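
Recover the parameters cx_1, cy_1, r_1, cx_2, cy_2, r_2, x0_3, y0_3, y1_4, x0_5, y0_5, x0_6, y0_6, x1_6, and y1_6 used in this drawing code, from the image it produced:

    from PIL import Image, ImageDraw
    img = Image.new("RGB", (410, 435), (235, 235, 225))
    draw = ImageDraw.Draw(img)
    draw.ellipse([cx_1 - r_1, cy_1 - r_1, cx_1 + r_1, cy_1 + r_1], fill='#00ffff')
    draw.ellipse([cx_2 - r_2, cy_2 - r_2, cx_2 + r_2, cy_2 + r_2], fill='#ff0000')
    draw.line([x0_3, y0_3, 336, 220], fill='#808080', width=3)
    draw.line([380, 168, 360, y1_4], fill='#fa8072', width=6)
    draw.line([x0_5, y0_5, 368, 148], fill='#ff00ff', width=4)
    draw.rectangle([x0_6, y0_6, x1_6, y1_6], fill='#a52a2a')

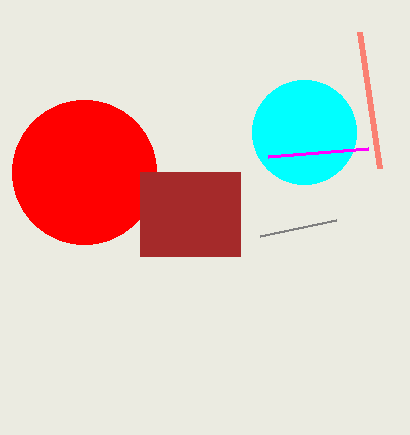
cx_1 = 304
cy_1 = 132
r_1 = 52
cx_2 = 84
cy_2 = 172
r_2 = 72
x0_3 = 260
y0_3 = 236
y1_4 = 32
x0_5 = 268
y0_5 = 156
x0_6 = 140
y0_6 = 172
x1_6 = 240
y1_6 = 256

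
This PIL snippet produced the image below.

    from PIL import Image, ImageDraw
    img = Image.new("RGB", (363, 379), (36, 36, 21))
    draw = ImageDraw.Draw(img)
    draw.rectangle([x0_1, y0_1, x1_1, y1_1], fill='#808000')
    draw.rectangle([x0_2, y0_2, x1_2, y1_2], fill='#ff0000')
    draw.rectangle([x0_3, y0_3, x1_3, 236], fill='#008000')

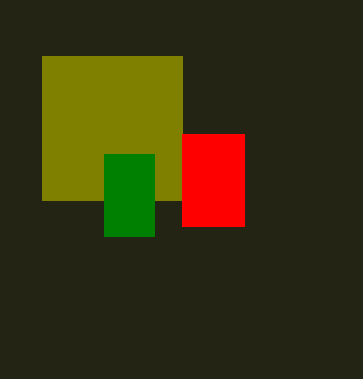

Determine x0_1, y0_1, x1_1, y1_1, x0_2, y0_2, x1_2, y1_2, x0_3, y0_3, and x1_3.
x0_1 = 42, y0_1 = 56, x1_1 = 182, y1_1 = 200, x0_2 = 182, y0_2 = 134, x1_2 = 244, y1_2 = 226, x0_3 = 104, y0_3 = 154, x1_3 = 154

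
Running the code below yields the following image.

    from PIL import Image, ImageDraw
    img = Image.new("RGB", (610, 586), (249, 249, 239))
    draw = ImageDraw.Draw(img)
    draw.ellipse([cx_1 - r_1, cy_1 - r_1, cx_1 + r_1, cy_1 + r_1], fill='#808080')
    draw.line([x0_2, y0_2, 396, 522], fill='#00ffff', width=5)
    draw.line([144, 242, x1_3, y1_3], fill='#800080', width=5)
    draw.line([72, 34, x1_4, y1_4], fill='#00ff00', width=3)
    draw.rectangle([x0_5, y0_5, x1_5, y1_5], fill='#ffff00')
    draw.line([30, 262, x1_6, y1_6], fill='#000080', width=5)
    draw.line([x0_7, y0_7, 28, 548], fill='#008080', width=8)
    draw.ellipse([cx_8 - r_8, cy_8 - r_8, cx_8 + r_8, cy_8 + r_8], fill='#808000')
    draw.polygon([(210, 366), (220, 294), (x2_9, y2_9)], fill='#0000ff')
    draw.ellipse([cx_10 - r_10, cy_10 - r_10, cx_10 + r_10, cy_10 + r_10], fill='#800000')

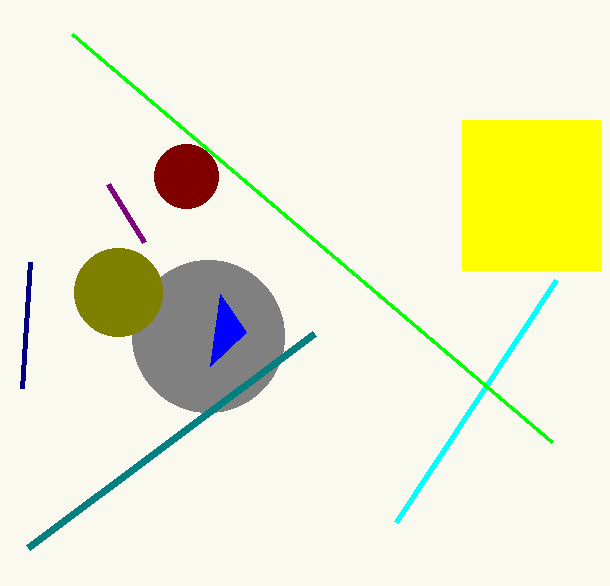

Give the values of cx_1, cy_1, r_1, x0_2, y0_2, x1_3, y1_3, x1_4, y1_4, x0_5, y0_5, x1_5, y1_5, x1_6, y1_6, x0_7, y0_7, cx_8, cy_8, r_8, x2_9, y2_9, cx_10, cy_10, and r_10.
cx_1 = 208, cy_1 = 336, r_1 = 76, x0_2 = 556, y0_2 = 280, x1_3 = 108, y1_3 = 184, x1_4 = 552, y1_4 = 442, x0_5 = 462, y0_5 = 120, x1_5 = 600, y1_5 = 270, x1_6 = 22, y1_6 = 388, x0_7 = 314, y0_7 = 334, cx_8 = 118, cy_8 = 292, r_8 = 44, x2_9 = 246, y2_9 = 332, cx_10 = 186, cy_10 = 176, r_10 = 32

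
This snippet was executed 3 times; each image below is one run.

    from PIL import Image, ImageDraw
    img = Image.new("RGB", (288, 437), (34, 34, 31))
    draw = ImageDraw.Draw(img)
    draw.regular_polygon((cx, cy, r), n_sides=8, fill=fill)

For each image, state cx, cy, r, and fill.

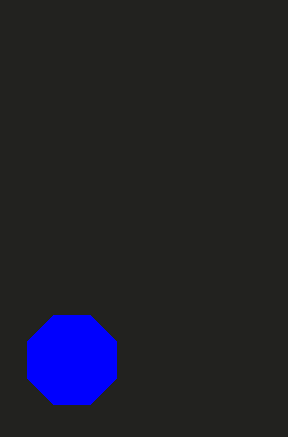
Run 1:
cx = 72, cy = 360, r = 48, fill = 'blue'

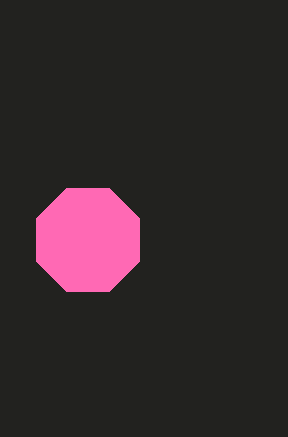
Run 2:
cx = 88; cy = 240; r = 56; fill = 'hotpink'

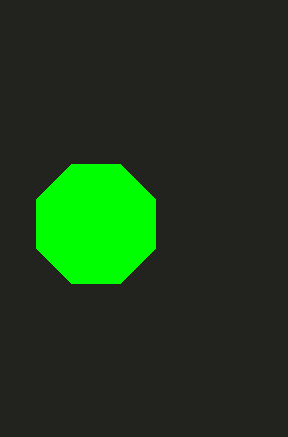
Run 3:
cx = 96; cy = 224; r = 64; fill = 'lime'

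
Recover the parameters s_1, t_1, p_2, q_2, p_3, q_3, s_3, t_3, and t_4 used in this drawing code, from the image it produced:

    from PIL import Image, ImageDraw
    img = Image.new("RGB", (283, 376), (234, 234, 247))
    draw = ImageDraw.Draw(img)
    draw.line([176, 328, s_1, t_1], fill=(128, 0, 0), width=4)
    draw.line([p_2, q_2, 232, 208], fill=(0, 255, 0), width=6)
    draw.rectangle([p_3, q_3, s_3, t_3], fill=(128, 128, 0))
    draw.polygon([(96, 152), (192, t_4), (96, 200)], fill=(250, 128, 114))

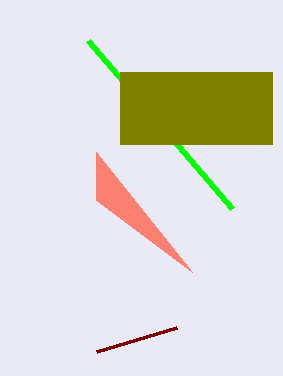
s_1 = 96; t_1 = 352; p_2 = 88; q_2 = 40; p_3 = 120; q_3 = 72; s_3 = 272; t_3 = 144; t_4 = 272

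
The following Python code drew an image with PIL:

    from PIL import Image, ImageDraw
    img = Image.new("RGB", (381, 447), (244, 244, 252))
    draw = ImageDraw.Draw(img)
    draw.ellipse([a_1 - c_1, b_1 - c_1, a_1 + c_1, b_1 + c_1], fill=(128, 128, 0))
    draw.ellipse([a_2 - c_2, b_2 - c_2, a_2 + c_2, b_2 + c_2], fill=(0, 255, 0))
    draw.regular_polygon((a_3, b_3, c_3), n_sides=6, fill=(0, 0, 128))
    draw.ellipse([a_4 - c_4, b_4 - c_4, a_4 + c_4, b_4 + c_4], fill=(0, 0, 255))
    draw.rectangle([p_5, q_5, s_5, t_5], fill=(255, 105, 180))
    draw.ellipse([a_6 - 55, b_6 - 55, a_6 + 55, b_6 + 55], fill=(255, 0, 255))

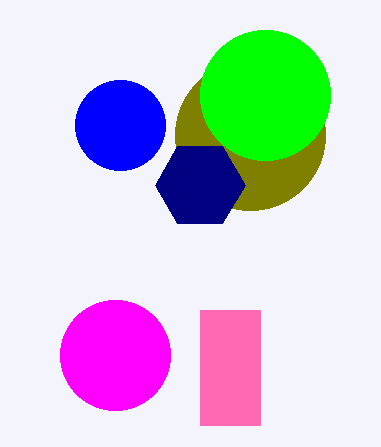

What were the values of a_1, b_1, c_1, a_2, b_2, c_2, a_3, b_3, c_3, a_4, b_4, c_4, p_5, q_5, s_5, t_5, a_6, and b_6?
a_1 = 250; b_1 = 135; c_1 = 75; a_2 = 265; b_2 = 95; c_2 = 65; a_3 = 200; b_3 = 185; c_3 = 45; a_4 = 120; b_4 = 125; c_4 = 45; p_5 = 200; q_5 = 310; s_5 = 260; t_5 = 425; a_6 = 115; b_6 = 355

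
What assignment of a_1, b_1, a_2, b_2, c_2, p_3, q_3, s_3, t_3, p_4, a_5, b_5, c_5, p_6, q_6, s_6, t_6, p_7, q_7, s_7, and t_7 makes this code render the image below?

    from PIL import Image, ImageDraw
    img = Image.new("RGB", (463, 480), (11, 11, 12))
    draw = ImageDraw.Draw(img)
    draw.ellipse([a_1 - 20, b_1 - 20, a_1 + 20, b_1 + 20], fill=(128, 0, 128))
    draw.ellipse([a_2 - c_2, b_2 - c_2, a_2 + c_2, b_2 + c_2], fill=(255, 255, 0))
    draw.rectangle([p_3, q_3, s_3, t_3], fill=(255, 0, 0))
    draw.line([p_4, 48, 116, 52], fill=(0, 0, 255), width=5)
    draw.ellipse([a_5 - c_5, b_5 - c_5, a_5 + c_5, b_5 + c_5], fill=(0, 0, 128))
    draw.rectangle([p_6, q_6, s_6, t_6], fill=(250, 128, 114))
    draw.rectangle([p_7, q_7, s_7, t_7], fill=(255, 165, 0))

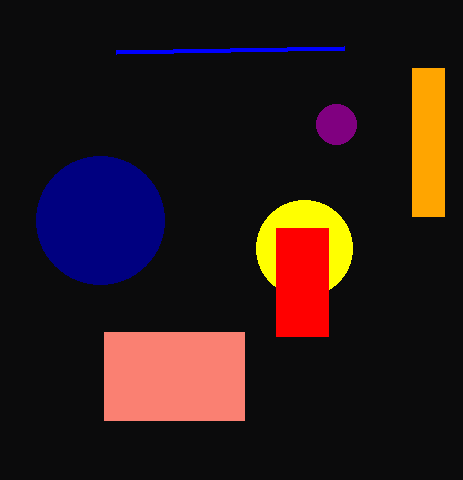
a_1 = 336, b_1 = 124, a_2 = 304, b_2 = 248, c_2 = 48, p_3 = 276, q_3 = 228, s_3 = 328, t_3 = 336, p_4 = 344, a_5 = 100, b_5 = 220, c_5 = 64, p_6 = 104, q_6 = 332, s_6 = 244, t_6 = 420, p_7 = 412, q_7 = 68, s_7 = 444, t_7 = 216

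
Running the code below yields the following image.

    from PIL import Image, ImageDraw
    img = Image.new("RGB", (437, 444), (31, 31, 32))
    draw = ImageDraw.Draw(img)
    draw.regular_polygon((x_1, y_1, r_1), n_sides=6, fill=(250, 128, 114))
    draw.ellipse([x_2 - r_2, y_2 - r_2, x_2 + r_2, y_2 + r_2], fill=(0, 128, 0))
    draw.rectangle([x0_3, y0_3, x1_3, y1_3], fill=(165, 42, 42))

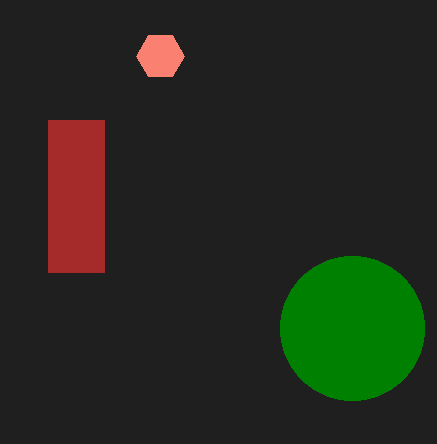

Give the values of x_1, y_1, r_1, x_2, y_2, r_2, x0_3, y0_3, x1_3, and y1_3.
x_1 = 160
y_1 = 56
r_1 = 24
x_2 = 352
y_2 = 328
r_2 = 72
x0_3 = 48
y0_3 = 120
x1_3 = 104
y1_3 = 272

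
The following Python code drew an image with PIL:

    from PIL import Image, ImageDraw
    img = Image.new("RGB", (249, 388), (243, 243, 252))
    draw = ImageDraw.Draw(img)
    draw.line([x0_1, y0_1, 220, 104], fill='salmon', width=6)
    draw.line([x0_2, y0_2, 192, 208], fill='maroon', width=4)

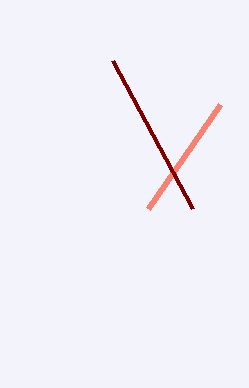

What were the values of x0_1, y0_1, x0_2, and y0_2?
x0_1 = 148
y0_1 = 208
x0_2 = 112
y0_2 = 60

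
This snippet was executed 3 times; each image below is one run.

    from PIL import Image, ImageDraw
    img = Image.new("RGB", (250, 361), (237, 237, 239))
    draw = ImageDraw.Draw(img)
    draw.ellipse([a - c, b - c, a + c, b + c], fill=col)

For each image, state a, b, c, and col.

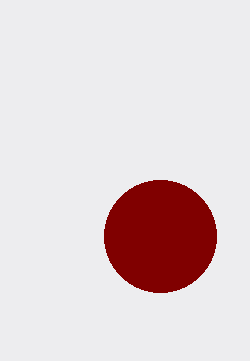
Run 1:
a = 160, b = 236, c = 56, col = 'maroon'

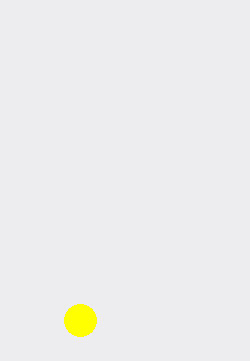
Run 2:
a = 80; b = 320; c = 16; col = 'yellow'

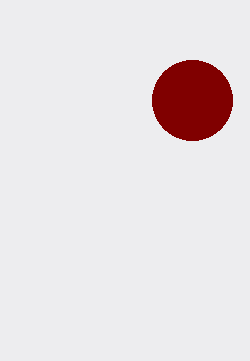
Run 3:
a = 192; b = 100; c = 40; col = 'maroon'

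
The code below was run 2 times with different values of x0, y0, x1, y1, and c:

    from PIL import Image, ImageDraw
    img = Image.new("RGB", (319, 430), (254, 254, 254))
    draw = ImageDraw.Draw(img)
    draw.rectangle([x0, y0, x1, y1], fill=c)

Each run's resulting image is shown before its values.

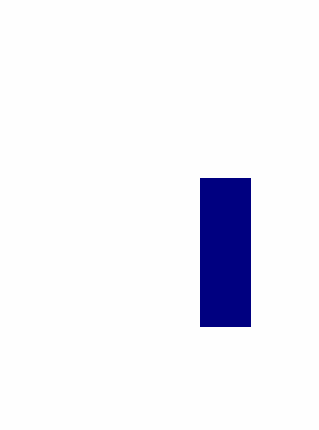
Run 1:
x0 = 200, y0 = 178, x1 = 250, y1 = 326, c = 'navy'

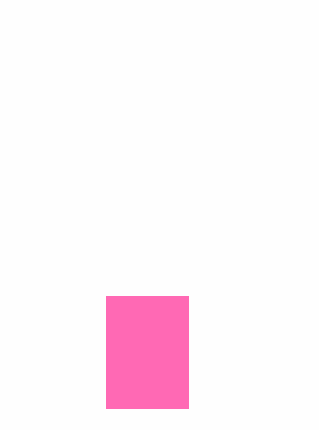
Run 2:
x0 = 106; y0 = 296; x1 = 188; y1 = 408; c = 'hotpink'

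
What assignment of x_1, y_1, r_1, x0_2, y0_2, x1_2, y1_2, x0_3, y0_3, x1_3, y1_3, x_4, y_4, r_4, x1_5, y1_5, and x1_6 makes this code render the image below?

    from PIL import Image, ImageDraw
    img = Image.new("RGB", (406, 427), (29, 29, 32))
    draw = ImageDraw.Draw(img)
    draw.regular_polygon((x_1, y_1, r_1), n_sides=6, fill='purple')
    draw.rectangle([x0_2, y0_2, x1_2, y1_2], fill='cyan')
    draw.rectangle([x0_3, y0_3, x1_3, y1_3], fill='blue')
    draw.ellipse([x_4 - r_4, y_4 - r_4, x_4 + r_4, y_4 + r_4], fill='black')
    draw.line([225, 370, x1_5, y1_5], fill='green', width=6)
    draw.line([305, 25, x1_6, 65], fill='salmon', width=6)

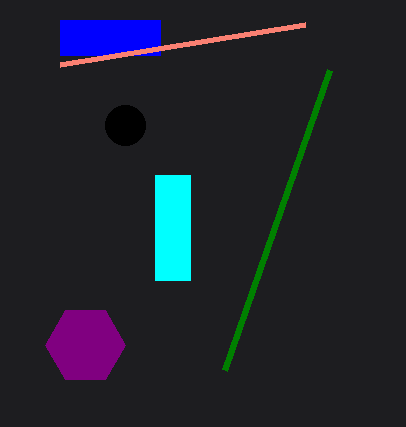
x_1 = 85; y_1 = 345; r_1 = 40; x0_2 = 155; y0_2 = 175; x1_2 = 190; y1_2 = 280; x0_3 = 60; y0_3 = 20; x1_3 = 160; y1_3 = 55; x_4 = 125; y_4 = 125; r_4 = 20; x1_5 = 330; y1_5 = 70; x1_6 = 60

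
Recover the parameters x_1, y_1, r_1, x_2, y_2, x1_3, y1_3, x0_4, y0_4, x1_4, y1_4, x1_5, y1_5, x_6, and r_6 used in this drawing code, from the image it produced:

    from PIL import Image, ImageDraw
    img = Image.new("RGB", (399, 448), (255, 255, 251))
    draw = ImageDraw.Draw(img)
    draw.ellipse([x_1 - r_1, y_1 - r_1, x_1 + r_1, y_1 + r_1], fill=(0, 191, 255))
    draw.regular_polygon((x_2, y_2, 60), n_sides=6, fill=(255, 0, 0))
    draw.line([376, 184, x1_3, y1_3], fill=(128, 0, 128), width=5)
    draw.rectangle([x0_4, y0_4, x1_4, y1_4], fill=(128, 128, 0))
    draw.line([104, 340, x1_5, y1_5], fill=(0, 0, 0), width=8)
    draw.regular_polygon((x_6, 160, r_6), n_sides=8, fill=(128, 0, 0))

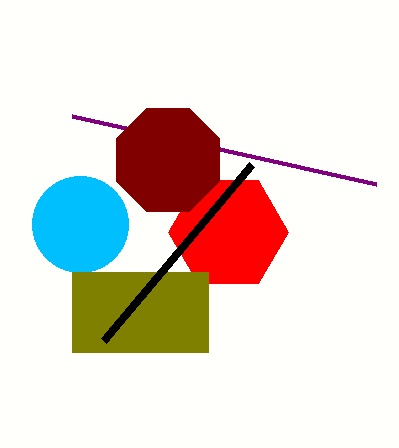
x_1 = 80
y_1 = 224
r_1 = 48
x_2 = 228
y_2 = 232
x1_3 = 72
y1_3 = 116
x0_4 = 72
y0_4 = 272
x1_4 = 208
y1_4 = 352
x1_5 = 252
y1_5 = 164
x_6 = 168
r_6 = 56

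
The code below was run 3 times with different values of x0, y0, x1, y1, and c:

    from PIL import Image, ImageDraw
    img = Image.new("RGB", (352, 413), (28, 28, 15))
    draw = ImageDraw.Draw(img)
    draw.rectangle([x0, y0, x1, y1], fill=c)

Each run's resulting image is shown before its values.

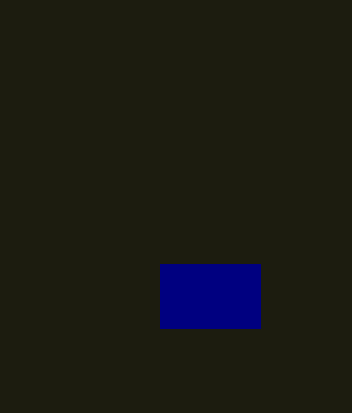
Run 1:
x0 = 160, y0 = 264, x1 = 260, y1 = 328, c = 'navy'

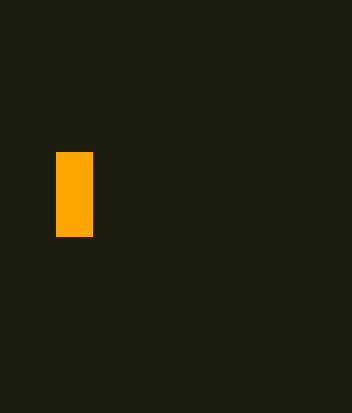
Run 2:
x0 = 56, y0 = 152, x1 = 92, y1 = 236, c = 'orange'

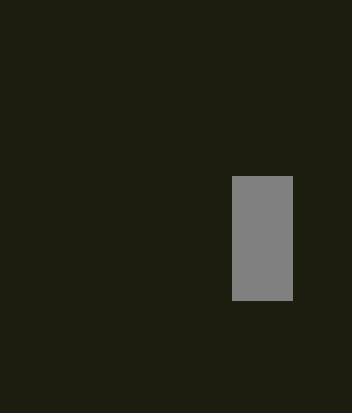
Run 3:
x0 = 232; y0 = 176; x1 = 292; y1 = 300; c = 'gray'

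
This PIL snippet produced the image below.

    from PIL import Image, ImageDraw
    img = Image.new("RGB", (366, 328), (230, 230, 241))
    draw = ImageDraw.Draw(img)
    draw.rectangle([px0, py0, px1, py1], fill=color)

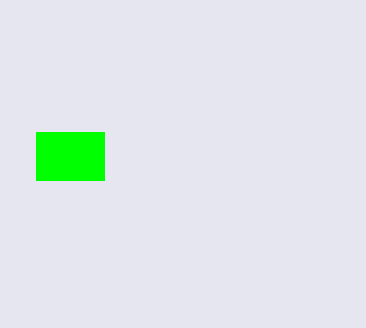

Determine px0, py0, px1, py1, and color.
px0 = 36
py0 = 132
px1 = 104
py1 = 180
color = 'lime'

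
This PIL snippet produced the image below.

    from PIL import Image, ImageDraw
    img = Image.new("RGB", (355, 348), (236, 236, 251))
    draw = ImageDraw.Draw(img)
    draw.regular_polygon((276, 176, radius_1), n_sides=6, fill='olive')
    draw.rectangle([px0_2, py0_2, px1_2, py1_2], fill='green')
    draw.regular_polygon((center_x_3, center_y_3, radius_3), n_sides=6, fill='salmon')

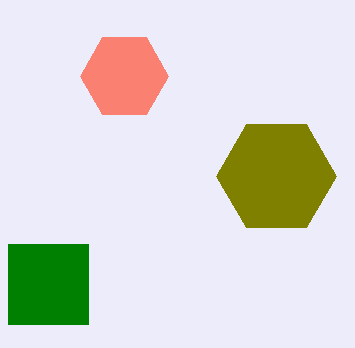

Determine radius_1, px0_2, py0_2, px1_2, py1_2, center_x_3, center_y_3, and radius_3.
radius_1 = 60; px0_2 = 8; py0_2 = 244; px1_2 = 88; py1_2 = 324; center_x_3 = 124; center_y_3 = 76; radius_3 = 44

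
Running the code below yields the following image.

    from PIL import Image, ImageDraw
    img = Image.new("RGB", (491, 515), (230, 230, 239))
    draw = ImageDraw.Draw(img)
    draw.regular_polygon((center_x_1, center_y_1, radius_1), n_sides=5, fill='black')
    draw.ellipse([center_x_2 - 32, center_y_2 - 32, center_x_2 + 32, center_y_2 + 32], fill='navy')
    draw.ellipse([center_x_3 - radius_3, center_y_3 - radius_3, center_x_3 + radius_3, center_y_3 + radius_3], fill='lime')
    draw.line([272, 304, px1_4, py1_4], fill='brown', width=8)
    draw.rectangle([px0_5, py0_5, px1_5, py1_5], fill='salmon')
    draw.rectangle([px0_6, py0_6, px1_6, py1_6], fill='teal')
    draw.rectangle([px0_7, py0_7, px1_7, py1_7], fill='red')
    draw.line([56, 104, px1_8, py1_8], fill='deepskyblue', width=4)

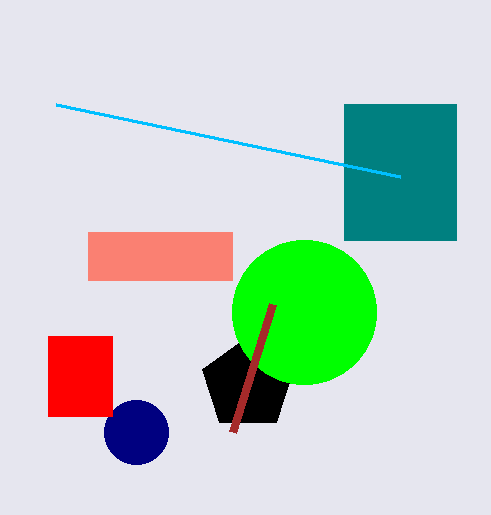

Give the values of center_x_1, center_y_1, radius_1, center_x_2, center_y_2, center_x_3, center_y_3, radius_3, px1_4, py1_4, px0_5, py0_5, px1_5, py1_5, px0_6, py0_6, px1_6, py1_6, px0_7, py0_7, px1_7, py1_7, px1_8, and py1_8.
center_x_1 = 248; center_y_1 = 384; radius_1 = 48; center_x_2 = 136; center_y_2 = 432; center_x_3 = 304; center_y_3 = 312; radius_3 = 72; px1_4 = 232; py1_4 = 432; px0_5 = 88; py0_5 = 232; px1_5 = 232; py1_5 = 280; px0_6 = 344; py0_6 = 104; px1_6 = 456; py1_6 = 240; px0_7 = 48; py0_7 = 336; px1_7 = 112; py1_7 = 416; px1_8 = 400; py1_8 = 176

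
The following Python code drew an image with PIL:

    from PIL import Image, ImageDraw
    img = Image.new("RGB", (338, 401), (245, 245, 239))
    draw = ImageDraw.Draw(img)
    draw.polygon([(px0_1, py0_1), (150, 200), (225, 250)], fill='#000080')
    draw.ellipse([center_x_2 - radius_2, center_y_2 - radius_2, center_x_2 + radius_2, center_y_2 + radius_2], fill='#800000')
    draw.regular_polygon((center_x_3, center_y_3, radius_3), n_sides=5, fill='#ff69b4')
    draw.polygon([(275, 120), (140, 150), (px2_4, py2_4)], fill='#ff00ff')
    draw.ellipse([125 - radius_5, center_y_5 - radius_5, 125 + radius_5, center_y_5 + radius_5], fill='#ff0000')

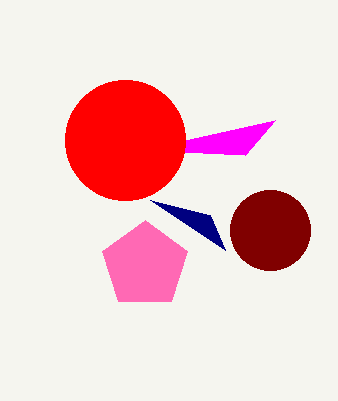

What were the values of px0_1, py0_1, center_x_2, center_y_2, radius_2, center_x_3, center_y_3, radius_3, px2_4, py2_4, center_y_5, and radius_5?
px0_1 = 210
py0_1 = 215
center_x_2 = 270
center_y_2 = 230
radius_2 = 40
center_x_3 = 145
center_y_3 = 265
radius_3 = 45
px2_4 = 245
py2_4 = 155
center_y_5 = 140
radius_5 = 60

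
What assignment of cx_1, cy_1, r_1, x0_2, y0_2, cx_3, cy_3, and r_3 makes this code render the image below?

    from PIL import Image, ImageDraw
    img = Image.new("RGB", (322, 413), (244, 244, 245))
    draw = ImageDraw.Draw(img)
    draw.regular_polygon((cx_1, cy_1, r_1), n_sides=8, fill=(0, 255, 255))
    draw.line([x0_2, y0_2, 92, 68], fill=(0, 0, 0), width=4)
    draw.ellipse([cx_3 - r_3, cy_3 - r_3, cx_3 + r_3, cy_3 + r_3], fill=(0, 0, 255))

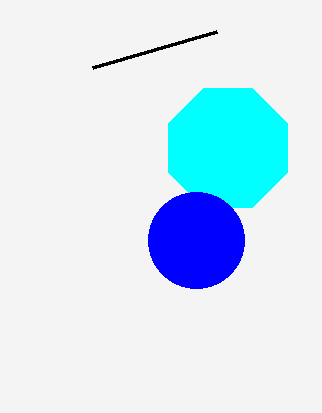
cx_1 = 228, cy_1 = 148, r_1 = 64, x0_2 = 216, y0_2 = 32, cx_3 = 196, cy_3 = 240, r_3 = 48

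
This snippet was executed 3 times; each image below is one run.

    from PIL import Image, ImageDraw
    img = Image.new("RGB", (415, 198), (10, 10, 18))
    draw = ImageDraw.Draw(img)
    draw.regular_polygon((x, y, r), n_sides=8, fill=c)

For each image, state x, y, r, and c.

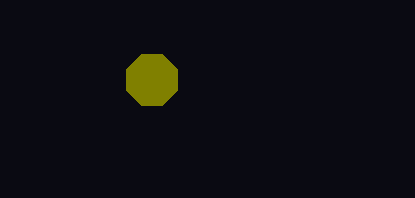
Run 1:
x = 152; y = 80; r = 28; c = 'olive'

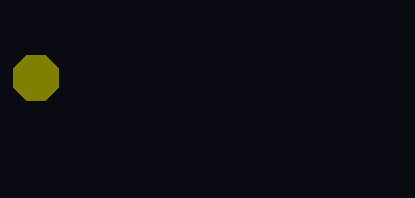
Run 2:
x = 36, y = 78, r = 24, c = 'olive'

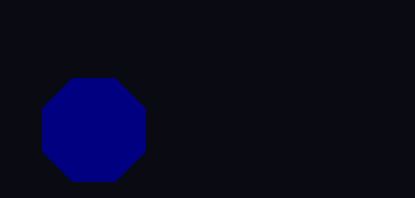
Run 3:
x = 94, y = 130, r = 56, c = 'navy'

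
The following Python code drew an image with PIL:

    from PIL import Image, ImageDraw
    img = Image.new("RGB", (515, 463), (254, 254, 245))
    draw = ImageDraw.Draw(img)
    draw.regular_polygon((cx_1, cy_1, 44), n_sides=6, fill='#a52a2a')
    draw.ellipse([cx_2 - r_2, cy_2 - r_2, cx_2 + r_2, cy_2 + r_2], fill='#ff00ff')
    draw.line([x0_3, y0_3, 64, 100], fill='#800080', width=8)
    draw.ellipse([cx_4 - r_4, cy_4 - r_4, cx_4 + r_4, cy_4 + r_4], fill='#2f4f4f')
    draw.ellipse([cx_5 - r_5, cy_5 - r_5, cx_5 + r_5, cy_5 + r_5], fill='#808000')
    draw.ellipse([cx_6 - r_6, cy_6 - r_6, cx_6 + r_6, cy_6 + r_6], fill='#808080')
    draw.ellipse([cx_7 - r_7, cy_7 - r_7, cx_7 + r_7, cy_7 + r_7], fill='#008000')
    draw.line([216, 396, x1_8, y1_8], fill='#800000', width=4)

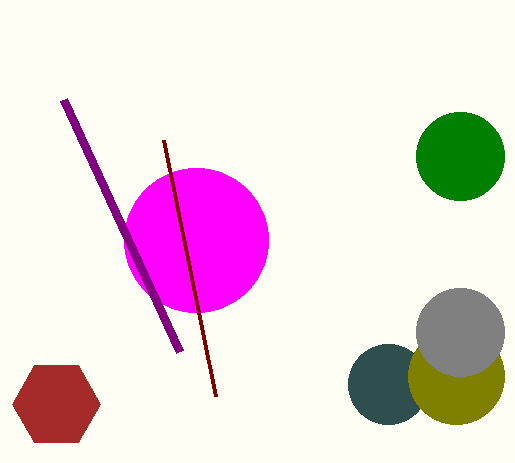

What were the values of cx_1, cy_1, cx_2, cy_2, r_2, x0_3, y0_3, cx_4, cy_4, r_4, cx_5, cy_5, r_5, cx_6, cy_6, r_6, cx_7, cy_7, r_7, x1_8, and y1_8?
cx_1 = 56
cy_1 = 404
cx_2 = 196
cy_2 = 240
r_2 = 72
x0_3 = 180
y0_3 = 352
cx_4 = 388
cy_4 = 384
r_4 = 40
cx_5 = 456
cy_5 = 376
r_5 = 48
cx_6 = 460
cy_6 = 332
r_6 = 44
cx_7 = 460
cy_7 = 156
r_7 = 44
x1_8 = 164
y1_8 = 140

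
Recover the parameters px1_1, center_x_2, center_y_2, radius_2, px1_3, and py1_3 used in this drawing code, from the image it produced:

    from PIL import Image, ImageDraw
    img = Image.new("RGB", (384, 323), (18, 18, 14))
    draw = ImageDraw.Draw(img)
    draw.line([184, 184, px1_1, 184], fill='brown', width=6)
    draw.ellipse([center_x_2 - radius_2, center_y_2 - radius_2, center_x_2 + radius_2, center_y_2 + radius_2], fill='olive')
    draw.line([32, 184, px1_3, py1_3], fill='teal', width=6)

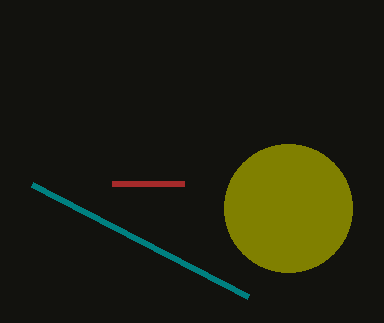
px1_1 = 112, center_x_2 = 288, center_y_2 = 208, radius_2 = 64, px1_3 = 248, py1_3 = 296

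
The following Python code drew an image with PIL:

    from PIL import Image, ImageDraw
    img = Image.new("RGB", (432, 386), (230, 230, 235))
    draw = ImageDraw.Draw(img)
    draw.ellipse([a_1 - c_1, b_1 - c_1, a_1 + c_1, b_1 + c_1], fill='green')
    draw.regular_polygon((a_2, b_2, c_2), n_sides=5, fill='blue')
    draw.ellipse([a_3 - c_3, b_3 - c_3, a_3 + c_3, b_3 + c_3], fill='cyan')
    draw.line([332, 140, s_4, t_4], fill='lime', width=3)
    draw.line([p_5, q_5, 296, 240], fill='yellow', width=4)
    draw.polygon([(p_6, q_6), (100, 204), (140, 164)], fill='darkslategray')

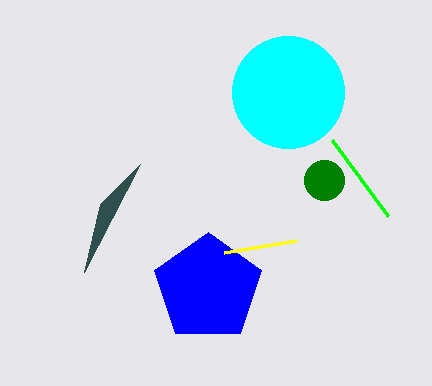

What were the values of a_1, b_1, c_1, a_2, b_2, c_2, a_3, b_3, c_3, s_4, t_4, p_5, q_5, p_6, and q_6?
a_1 = 324
b_1 = 180
c_1 = 20
a_2 = 208
b_2 = 288
c_2 = 56
a_3 = 288
b_3 = 92
c_3 = 56
s_4 = 388
t_4 = 216
p_5 = 224
q_5 = 252
p_6 = 84
q_6 = 272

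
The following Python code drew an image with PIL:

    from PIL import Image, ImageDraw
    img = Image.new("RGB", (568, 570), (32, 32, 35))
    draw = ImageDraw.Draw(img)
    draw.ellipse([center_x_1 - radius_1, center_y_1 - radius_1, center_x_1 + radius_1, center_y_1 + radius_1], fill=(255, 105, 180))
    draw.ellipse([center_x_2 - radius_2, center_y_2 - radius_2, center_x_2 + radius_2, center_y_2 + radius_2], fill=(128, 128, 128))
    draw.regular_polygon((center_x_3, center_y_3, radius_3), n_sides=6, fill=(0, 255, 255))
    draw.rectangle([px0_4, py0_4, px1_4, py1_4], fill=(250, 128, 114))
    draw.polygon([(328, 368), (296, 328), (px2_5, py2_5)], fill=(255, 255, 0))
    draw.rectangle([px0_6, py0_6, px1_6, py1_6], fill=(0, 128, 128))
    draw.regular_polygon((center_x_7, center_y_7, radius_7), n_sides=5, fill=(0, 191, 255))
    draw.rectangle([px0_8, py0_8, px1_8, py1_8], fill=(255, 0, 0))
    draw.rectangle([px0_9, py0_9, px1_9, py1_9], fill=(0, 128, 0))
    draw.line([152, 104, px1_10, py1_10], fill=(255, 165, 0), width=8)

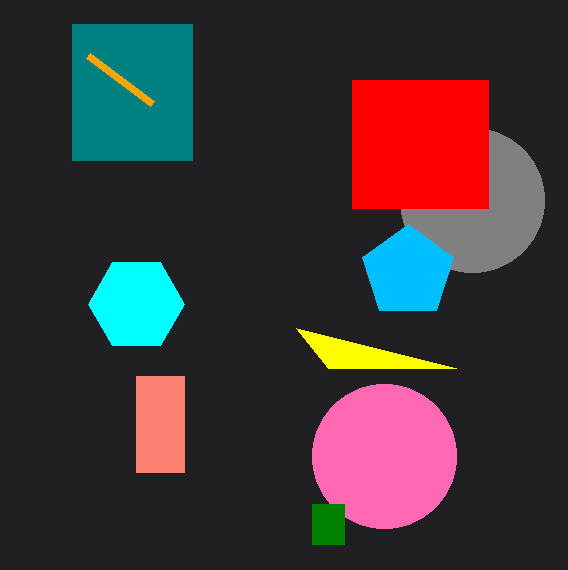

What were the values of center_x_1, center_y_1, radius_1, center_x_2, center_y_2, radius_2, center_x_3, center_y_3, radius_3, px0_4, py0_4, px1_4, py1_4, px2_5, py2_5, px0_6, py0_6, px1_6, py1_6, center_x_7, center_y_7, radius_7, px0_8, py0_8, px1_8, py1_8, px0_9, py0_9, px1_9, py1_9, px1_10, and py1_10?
center_x_1 = 384, center_y_1 = 456, radius_1 = 72, center_x_2 = 472, center_y_2 = 200, radius_2 = 72, center_x_3 = 136, center_y_3 = 304, radius_3 = 48, px0_4 = 136, py0_4 = 376, px1_4 = 184, py1_4 = 472, px2_5 = 456, py2_5 = 368, px0_6 = 72, py0_6 = 24, px1_6 = 192, py1_6 = 160, center_x_7 = 408, center_y_7 = 272, radius_7 = 48, px0_8 = 352, py0_8 = 80, px1_8 = 488, py1_8 = 208, px0_9 = 312, py0_9 = 504, px1_9 = 344, py1_9 = 544, px1_10 = 88, py1_10 = 56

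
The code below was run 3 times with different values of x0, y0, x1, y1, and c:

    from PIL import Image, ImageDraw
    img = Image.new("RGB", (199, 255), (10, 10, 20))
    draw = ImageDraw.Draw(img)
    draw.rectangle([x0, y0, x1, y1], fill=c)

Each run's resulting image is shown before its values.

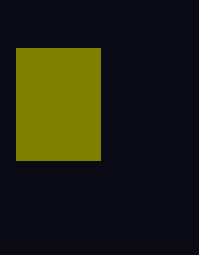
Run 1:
x0 = 16; y0 = 48; x1 = 100; y1 = 160; c = 'olive'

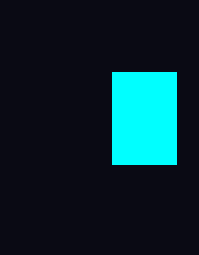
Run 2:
x0 = 112
y0 = 72
x1 = 176
y1 = 164
c = 'cyan'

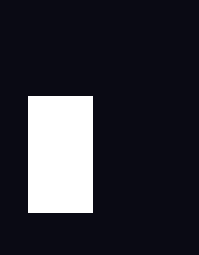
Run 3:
x0 = 28
y0 = 96
x1 = 92
y1 = 212
c = 'white'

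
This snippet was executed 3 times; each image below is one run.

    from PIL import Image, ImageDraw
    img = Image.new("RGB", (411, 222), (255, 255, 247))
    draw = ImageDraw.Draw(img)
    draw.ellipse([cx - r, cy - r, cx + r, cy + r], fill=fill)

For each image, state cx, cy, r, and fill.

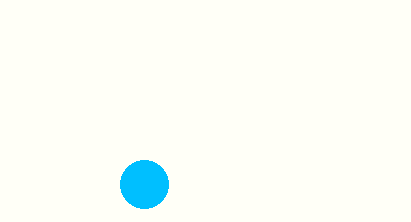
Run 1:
cx = 144
cy = 184
r = 24
fill = 'deepskyblue'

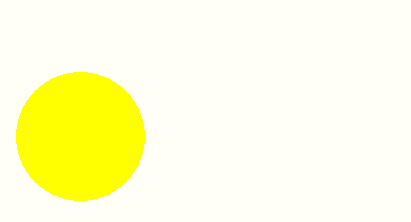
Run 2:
cx = 80
cy = 136
r = 64
fill = 'yellow'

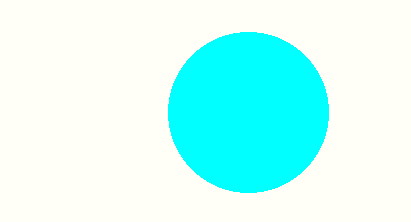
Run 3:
cx = 248, cy = 112, r = 80, fill = 'cyan'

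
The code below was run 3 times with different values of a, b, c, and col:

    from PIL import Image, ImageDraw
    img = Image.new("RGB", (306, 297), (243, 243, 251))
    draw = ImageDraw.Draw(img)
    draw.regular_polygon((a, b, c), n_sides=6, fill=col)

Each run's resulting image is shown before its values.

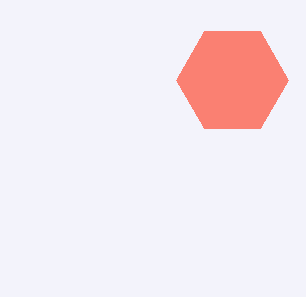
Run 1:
a = 232; b = 80; c = 56; col = 'salmon'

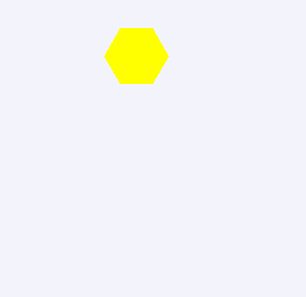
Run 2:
a = 136; b = 56; c = 32; col = 'yellow'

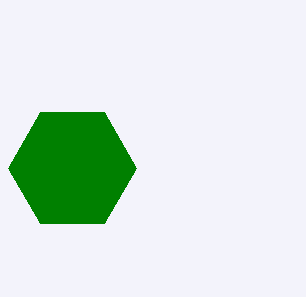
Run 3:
a = 72
b = 168
c = 64
col = 'green'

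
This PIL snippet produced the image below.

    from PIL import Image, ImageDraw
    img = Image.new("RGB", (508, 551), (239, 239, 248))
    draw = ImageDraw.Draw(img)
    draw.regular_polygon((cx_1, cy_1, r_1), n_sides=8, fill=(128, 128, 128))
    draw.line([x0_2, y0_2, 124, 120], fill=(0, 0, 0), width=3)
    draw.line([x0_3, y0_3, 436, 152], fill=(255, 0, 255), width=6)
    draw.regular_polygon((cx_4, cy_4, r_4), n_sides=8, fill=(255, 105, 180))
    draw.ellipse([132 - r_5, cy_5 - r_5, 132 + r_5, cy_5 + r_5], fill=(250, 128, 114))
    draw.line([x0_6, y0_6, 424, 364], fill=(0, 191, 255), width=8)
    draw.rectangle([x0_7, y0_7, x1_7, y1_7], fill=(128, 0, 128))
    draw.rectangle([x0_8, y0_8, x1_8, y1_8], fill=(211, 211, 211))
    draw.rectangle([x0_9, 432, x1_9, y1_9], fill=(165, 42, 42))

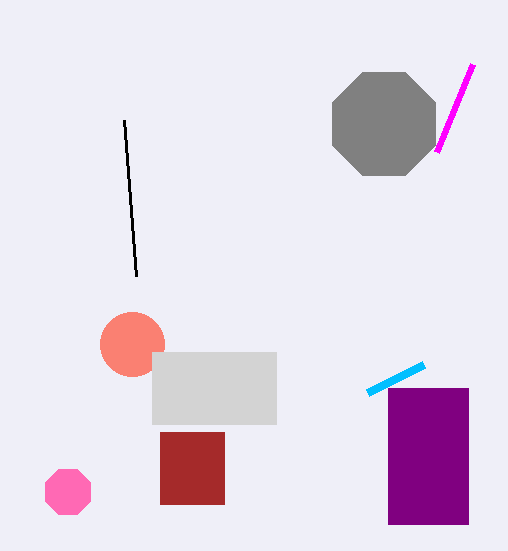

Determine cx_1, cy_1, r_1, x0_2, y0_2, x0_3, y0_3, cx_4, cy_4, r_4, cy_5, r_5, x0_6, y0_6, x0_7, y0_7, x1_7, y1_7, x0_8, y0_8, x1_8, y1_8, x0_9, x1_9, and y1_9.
cx_1 = 384; cy_1 = 124; r_1 = 56; x0_2 = 136; y0_2 = 276; x0_3 = 472; y0_3 = 64; cx_4 = 68; cy_4 = 492; r_4 = 24; cy_5 = 344; r_5 = 32; x0_6 = 368; y0_6 = 392; x0_7 = 388; y0_7 = 388; x1_7 = 468; y1_7 = 524; x0_8 = 152; y0_8 = 352; x1_8 = 276; y1_8 = 424; x0_9 = 160; x1_9 = 224; y1_9 = 504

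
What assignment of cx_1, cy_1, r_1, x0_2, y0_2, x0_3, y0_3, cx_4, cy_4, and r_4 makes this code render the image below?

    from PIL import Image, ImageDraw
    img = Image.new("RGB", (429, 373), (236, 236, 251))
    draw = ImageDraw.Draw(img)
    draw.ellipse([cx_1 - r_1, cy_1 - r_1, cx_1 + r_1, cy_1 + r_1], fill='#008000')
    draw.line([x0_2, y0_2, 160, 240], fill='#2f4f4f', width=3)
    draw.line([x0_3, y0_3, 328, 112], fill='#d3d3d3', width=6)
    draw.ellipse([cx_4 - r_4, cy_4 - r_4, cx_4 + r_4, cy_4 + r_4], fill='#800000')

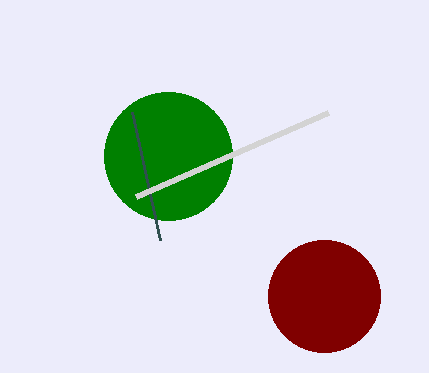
cx_1 = 168
cy_1 = 156
r_1 = 64
x0_2 = 132
y0_2 = 112
x0_3 = 136
y0_3 = 196
cx_4 = 324
cy_4 = 296
r_4 = 56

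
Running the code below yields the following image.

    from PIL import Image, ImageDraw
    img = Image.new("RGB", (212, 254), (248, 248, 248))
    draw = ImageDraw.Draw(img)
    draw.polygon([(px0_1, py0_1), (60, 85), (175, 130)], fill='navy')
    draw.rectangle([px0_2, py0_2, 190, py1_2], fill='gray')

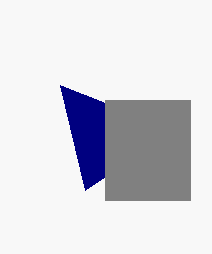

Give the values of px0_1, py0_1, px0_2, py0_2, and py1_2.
px0_1 = 85; py0_1 = 190; px0_2 = 105; py0_2 = 100; py1_2 = 200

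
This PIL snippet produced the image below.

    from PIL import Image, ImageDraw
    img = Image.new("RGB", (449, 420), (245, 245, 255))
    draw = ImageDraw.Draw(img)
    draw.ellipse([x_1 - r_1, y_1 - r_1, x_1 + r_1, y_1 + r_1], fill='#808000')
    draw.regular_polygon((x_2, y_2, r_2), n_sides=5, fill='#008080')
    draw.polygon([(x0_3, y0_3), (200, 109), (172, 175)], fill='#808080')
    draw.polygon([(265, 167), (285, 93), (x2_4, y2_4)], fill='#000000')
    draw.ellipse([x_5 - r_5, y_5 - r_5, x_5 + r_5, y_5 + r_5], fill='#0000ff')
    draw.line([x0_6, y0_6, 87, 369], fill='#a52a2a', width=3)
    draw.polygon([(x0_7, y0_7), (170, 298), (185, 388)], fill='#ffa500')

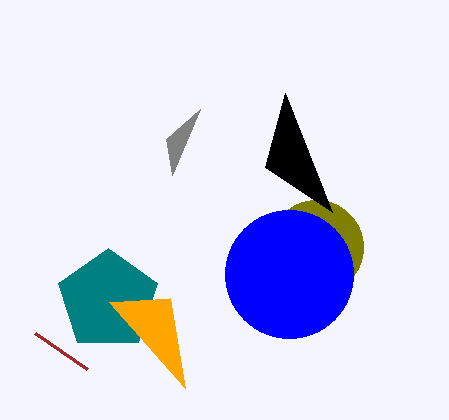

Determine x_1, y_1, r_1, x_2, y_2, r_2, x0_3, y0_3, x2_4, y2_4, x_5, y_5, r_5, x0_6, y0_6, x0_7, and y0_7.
x_1 = 316, y_1 = 247, r_1 = 47, x_2 = 108, y_2 = 300, r_2 = 52, x0_3 = 166, y0_3 = 139, x2_4 = 332, y2_4 = 212, x_5 = 289, y_5 = 274, r_5 = 64, x0_6 = 35, y0_6 = 333, x0_7 = 109, y0_7 = 302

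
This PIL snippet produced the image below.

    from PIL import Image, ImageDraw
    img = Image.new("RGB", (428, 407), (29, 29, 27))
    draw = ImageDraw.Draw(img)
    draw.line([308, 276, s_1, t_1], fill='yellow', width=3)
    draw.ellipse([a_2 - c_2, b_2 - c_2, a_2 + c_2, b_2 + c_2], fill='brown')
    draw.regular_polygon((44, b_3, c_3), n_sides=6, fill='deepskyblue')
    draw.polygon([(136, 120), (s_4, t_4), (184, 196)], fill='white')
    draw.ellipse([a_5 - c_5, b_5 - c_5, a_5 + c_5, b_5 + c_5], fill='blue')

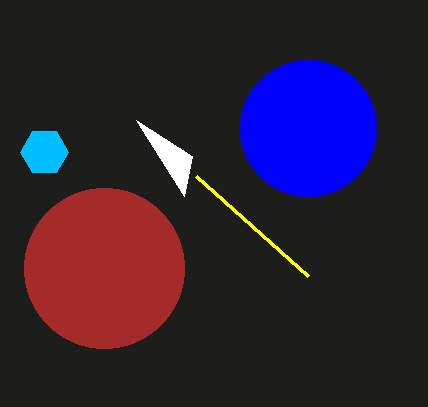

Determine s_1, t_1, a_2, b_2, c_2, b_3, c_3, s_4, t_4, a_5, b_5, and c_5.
s_1 = 196, t_1 = 176, a_2 = 104, b_2 = 268, c_2 = 80, b_3 = 152, c_3 = 24, s_4 = 192, t_4 = 156, a_5 = 308, b_5 = 128, c_5 = 68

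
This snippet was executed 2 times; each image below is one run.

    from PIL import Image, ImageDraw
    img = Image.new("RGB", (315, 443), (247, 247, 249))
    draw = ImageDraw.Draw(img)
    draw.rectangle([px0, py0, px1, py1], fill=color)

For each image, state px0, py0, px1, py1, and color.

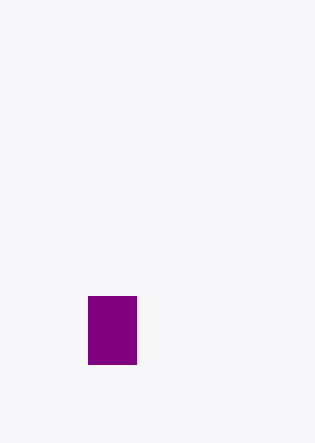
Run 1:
px0 = 88, py0 = 296, px1 = 136, py1 = 364, color = 'purple'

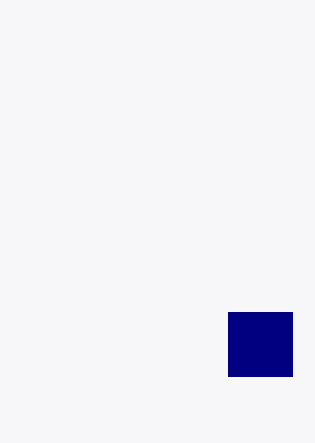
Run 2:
px0 = 228, py0 = 312, px1 = 292, py1 = 376, color = 'navy'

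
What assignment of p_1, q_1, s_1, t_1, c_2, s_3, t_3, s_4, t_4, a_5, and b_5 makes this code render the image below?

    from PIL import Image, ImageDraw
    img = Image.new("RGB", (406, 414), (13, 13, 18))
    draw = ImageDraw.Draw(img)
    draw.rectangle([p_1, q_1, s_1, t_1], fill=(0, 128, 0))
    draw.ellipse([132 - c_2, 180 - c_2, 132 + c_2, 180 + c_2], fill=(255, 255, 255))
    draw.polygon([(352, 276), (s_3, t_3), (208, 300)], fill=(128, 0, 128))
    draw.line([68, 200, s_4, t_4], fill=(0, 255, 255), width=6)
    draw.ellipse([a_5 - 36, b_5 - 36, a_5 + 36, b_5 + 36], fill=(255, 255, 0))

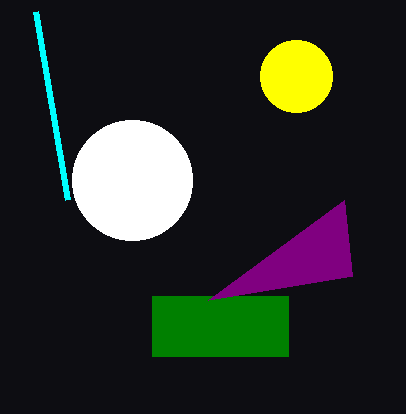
p_1 = 152
q_1 = 296
s_1 = 288
t_1 = 356
c_2 = 60
s_3 = 344
t_3 = 200
s_4 = 36
t_4 = 12
a_5 = 296
b_5 = 76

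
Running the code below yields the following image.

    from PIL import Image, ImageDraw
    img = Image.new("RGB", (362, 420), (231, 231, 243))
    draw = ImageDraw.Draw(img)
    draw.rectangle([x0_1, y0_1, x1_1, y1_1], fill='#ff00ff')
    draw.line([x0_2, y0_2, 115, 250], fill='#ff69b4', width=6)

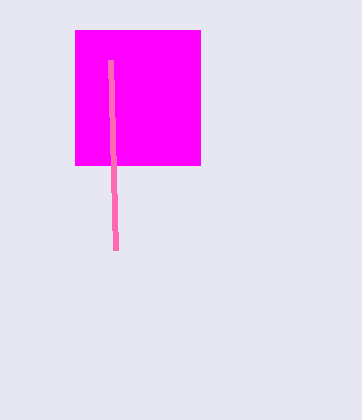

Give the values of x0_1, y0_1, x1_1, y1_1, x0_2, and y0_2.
x0_1 = 75; y0_1 = 30; x1_1 = 200; y1_1 = 165; x0_2 = 110; y0_2 = 60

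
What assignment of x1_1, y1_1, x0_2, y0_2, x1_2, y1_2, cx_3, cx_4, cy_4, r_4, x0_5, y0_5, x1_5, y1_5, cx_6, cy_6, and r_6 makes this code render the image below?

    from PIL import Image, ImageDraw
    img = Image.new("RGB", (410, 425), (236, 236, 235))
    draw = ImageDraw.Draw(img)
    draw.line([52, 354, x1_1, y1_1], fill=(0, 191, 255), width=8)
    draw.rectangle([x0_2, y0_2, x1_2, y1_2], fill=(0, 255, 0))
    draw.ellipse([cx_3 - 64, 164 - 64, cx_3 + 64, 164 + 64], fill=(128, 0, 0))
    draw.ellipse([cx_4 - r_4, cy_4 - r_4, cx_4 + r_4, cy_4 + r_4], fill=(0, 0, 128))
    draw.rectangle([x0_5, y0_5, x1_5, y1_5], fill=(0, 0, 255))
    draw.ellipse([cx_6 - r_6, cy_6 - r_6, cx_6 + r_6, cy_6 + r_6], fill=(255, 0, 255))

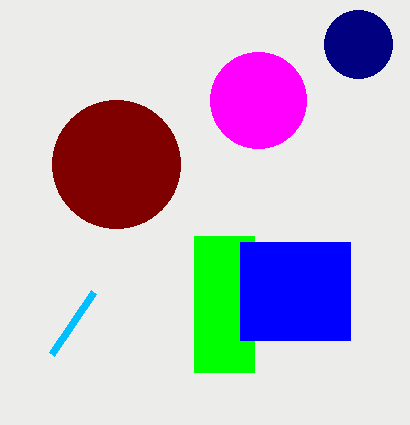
x1_1 = 94
y1_1 = 292
x0_2 = 194
y0_2 = 236
x1_2 = 254
y1_2 = 372
cx_3 = 116
cx_4 = 358
cy_4 = 44
r_4 = 34
x0_5 = 240
y0_5 = 242
x1_5 = 350
y1_5 = 340
cx_6 = 258
cy_6 = 100
r_6 = 48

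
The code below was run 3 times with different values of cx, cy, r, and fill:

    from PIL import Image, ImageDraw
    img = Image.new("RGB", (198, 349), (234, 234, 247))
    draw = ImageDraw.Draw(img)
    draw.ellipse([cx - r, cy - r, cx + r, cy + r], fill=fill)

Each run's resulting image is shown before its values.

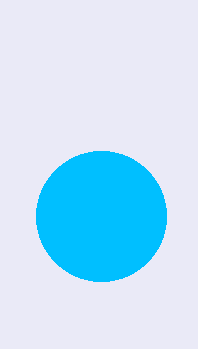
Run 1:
cx = 101; cy = 216; r = 65; fill = 'deepskyblue'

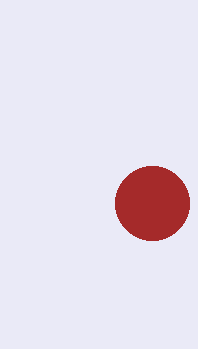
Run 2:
cx = 152, cy = 203, r = 37, fill = 'brown'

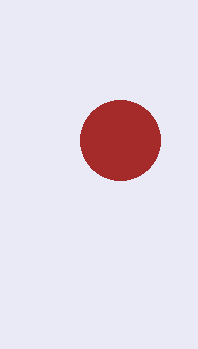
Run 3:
cx = 120, cy = 140, r = 40, fill = 'brown'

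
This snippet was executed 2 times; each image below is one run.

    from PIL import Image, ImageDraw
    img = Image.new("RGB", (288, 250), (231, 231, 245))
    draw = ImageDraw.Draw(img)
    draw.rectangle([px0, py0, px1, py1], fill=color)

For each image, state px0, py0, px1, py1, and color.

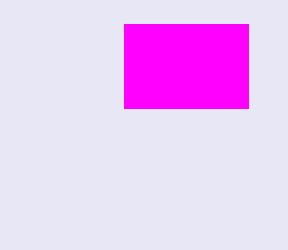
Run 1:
px0 = 124; py0 = 24; px1 = 248; py1 = 108; color = 'magenta'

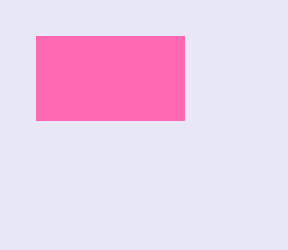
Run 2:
px0 = 36, py0 = 36, px1 = 184, py1 = 120, color = 'hotpink'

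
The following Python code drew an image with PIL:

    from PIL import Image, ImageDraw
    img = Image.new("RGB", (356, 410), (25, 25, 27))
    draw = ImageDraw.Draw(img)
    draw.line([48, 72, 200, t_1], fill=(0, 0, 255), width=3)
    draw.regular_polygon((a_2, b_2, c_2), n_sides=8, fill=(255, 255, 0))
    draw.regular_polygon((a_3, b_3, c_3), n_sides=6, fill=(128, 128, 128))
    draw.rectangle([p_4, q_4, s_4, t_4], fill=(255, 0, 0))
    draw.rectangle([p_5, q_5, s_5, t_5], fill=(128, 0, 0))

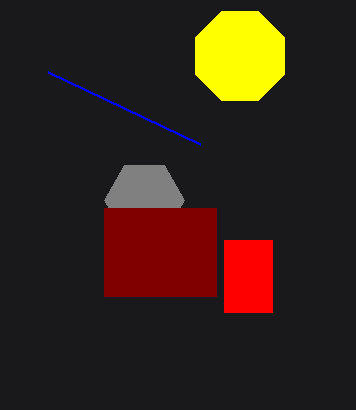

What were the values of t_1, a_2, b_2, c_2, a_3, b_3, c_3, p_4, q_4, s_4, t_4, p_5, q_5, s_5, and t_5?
t_1 = 144, a_2 = 240, b_2 = 56, c_2 = 48, a_3 = 144, b_3 = 200, c_3 = 40, p_4 = 224, q_4 = 240, s_4 = 272, t_4 = 312, p_5 = 104, q_5 = 208, s_5 = 216, t_5 = 296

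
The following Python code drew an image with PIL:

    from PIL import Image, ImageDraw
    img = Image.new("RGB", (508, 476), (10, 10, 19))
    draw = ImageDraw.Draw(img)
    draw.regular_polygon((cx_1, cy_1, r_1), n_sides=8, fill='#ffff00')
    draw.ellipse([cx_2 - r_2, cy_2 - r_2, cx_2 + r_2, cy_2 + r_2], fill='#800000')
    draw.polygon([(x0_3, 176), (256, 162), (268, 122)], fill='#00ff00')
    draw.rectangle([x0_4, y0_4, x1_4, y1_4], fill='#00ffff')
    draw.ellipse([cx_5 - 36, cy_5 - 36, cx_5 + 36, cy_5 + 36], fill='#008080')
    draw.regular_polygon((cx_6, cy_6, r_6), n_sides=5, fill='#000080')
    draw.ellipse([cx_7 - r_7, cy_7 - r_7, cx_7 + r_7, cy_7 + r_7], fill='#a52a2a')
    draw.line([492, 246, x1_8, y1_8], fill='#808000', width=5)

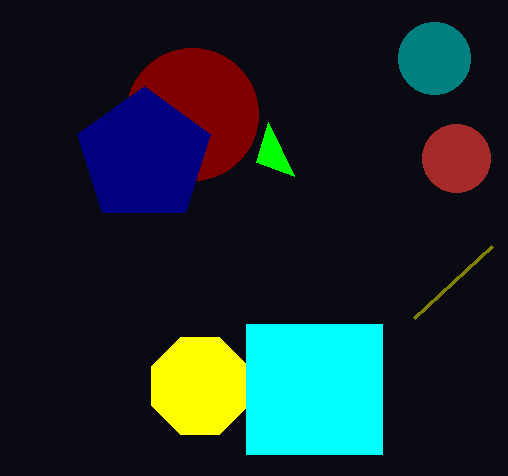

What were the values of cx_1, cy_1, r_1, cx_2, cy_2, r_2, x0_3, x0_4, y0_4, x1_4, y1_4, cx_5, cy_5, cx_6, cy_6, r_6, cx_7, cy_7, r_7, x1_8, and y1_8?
cx_1 = 200, cy_1 = 386, r_1 = 52, cx_2 = 192, cy_2 = 114, r_2 = 66, x0_3 = 294, x0_4 = 246, y0_4 = 324, x1_4 = 382, y1_4 = 454, cx_5 = 434, cy_5 = 58, cx_6 = 144, cy_6 = 156, r_6 = 70, cx_7 = 456, cy_7 = 158, r_7 = 34, x1_8 = 414, y1_8 = 318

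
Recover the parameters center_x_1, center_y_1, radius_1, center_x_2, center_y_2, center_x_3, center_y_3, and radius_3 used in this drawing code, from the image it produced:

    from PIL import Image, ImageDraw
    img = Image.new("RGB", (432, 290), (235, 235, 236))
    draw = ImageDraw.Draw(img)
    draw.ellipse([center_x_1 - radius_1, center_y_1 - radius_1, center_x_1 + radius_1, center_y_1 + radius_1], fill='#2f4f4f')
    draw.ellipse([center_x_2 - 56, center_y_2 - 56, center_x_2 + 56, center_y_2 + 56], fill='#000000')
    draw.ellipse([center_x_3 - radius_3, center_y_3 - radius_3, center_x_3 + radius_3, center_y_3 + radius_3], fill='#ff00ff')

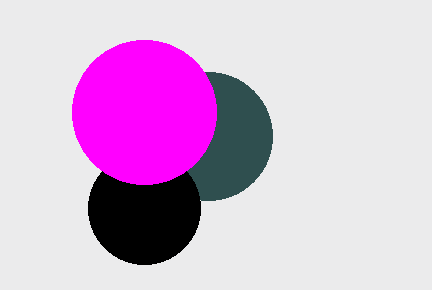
center_x_1 = 208
center_y_1 = 136
radius_1 = 64
center_x_2 = 144
center_y_2 = 208
center_x_3 = 144
center_y_3 = 112
radius_3 = 72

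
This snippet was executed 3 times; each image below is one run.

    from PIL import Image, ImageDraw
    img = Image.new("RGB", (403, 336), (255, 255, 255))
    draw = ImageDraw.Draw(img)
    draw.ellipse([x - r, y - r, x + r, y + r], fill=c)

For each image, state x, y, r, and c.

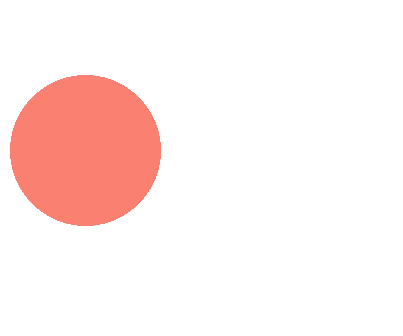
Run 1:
x = 85, y = 150, r = 75, c = 'salmon'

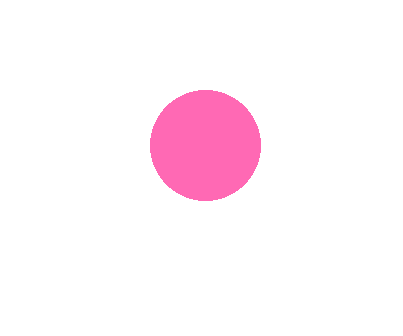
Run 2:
x = 205, y = 145, r = 55, c = 'hotpink'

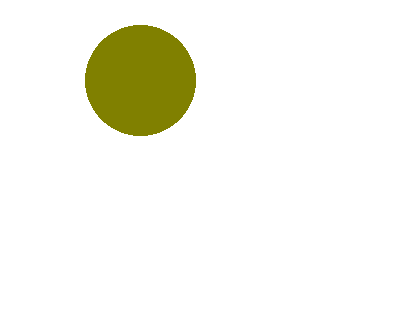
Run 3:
x = 140, y = 80, r = 55, c = 'olive'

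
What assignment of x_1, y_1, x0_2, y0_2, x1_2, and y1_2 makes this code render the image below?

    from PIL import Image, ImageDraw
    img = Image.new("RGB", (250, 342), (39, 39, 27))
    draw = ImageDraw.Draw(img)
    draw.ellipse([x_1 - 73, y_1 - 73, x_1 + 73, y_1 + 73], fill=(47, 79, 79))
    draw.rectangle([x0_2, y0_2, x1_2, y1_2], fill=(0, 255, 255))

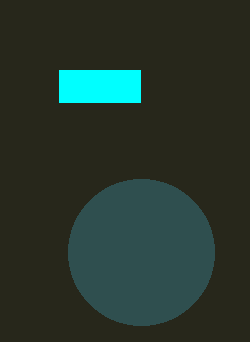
x_1 = 141
y_1 = 252
x0_2 = 59
y0_2 = 70
x1_2 = 140
y1_2 = 102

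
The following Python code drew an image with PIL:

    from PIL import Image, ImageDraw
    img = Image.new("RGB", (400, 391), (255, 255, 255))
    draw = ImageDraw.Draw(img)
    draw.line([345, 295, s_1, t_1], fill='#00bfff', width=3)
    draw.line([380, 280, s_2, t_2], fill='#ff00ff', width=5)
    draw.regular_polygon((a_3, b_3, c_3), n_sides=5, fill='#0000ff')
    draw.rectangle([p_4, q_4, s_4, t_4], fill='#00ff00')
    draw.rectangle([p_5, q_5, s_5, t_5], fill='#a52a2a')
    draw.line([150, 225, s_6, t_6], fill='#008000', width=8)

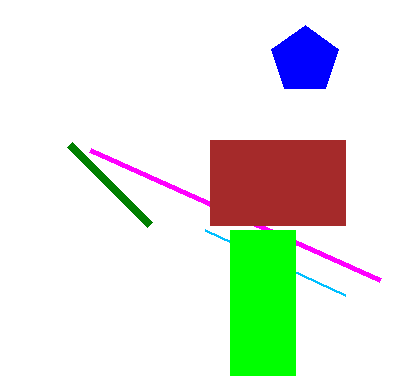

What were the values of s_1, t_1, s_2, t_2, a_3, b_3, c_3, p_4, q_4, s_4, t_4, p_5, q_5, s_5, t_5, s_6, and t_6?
s_1 = 205
t_1 = 230
s_2 = 90
t_2 = 150
a_3 = 305
b_3 = 60
c_3 = 35
p_4 = 230
q_4 = 230
s_4 = 295
t_4 = 375
p_5 = 210
q_5 = 140
s_5 = 345
t_5 = 225
s_6 = 70
t_6 = 145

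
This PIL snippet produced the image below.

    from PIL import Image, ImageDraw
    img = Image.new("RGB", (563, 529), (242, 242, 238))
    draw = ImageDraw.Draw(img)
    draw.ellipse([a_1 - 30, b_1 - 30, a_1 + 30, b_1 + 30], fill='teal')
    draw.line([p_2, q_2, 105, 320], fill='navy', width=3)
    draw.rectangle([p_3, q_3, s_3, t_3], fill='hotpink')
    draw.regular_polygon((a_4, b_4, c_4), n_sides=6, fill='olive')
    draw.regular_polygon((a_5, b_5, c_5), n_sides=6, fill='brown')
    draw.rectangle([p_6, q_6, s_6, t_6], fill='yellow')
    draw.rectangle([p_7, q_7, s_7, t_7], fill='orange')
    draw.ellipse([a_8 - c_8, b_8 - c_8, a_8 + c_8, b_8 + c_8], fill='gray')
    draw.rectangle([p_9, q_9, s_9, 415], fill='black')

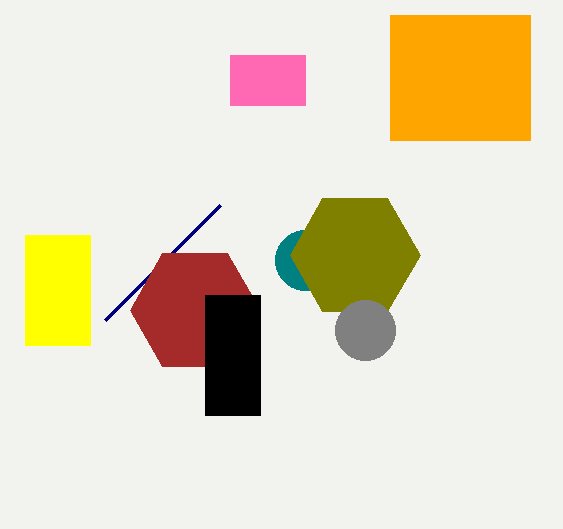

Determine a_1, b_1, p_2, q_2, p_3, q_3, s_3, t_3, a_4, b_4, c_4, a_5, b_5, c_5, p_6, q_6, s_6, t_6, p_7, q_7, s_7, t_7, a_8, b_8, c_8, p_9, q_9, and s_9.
a_1 = 305
b_1 = 260
p_2 = 220
q_2 = 205
p_3 = 230
q_3 = 55
s_3 = 305
t_3 = 105
a_4 = 355
b_4 = 255
c_4 = 65
a_5 = 195
b_5 = 310
c_5 = 65
p_6 = 25
q_6 = 235
s_6 = 90
t_6 = 345
p_7 = 390
q_7 = 15
s_7 = 530
t_7 = 140
a_8 = 365
b_8 = 330
c_8 = 30
p_9 = 205
q_9 = 295
s_9 = 260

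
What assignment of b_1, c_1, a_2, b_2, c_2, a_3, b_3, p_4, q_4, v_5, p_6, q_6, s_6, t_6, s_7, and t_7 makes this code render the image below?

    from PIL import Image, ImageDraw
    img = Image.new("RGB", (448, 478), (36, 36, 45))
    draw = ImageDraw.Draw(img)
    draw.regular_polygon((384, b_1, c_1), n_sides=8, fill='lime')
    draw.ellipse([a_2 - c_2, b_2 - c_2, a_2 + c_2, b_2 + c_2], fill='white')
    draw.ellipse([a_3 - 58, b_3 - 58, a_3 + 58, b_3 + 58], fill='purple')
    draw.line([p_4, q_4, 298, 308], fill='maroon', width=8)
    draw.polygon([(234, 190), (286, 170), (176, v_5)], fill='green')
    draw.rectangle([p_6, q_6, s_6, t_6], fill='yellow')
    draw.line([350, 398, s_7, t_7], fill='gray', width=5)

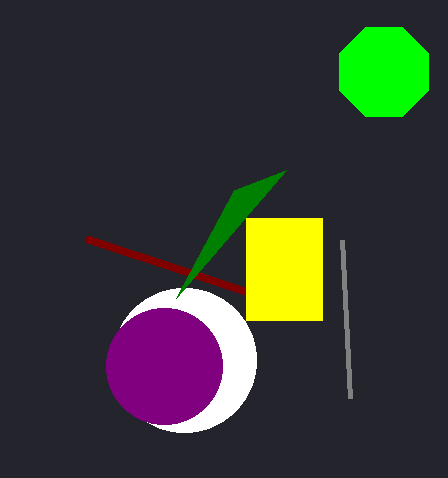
b_1 = 72, c_1 = 48, a_2 = 184, b_2 = 360, c_2 = 72, a_3 = 164, b_3 = 366, p_4 = 86, q_4 = 238, v_5 = 298, p_6 = 246, q_6 = 218, s_6 = 322, t_6 = 320, s_7 = 342, t_7 = 240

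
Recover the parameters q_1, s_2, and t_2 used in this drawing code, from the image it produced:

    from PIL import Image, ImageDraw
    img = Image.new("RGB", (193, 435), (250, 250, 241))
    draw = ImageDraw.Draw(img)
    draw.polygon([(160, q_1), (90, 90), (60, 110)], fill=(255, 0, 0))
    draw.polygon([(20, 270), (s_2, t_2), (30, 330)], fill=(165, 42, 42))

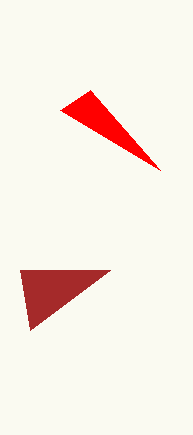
q_1 = 170
s_2 = 110
t_2 = 270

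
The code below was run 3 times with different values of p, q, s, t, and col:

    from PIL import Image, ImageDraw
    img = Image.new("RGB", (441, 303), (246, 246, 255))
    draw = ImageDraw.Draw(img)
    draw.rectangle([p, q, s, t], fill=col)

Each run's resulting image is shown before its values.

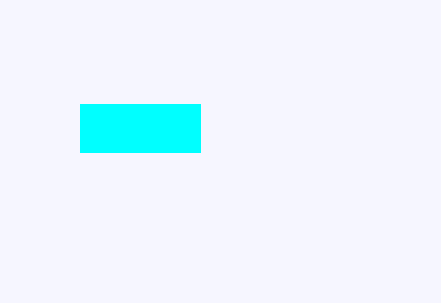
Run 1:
p = 80, q = 104, s = 200, t = 152, col = 'cyan'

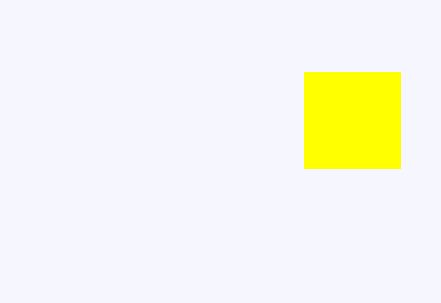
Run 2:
p = 304
q = 72
s = 400
t = 168
col = 'yellow'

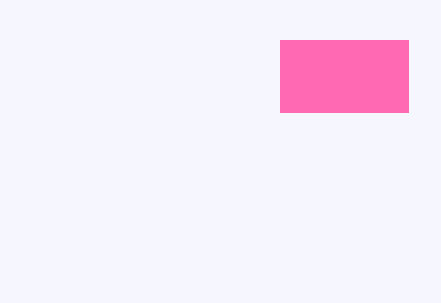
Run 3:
p = 280
q = 40
s = 408
t = 112
col = 'hotpink'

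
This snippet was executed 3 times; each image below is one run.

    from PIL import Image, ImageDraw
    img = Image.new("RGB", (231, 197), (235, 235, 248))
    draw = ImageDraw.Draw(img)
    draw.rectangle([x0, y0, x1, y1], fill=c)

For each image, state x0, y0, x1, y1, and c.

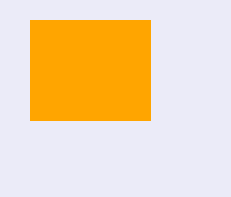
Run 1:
x0 = 30
y0 = 20
x1 = 150
y1 = 120
c = 'orange'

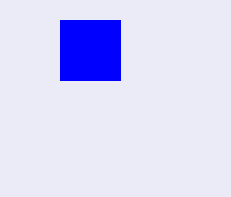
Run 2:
x0 = 60, y0 = 20, x1 = 120, y1 = 80, c = 'blue'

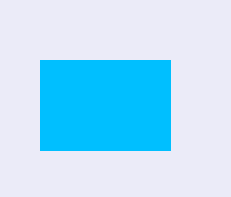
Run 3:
x0 = 40
y0 = 60
x1 = 170
y1 = 150
c = 'deepskyblue'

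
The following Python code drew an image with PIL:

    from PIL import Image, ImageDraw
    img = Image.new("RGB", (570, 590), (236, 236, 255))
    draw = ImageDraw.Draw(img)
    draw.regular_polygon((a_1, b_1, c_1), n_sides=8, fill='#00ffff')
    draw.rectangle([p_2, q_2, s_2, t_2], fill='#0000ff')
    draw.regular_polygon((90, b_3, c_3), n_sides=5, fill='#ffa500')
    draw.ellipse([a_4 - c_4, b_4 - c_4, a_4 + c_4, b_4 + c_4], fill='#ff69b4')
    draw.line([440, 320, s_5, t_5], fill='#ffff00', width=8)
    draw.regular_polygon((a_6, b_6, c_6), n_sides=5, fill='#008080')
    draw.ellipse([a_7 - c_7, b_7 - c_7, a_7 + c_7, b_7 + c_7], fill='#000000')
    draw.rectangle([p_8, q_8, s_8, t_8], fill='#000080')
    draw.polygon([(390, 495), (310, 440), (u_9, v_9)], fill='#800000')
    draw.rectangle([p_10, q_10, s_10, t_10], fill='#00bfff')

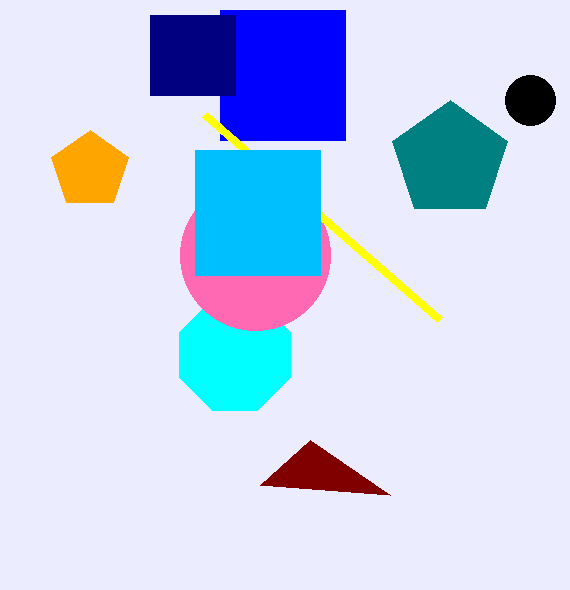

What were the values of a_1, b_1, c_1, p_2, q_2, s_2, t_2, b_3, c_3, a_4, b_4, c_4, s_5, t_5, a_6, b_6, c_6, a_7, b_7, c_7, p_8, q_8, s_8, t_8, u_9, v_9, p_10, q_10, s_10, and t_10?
a_1 = 235
b_1 = 355
c_1 = 60
p_2 = 220
q_2 = 10
s_2 = 345
t_2 = 140
b_3 = 170
c_3 = 40
a_4 = 255
b_4 = 255
c_4 = 75
s_5 = 205
t_5 = 115
a_6 = 450
b_6 = 160
c_6 = 60
a_7 = 530
b_7 = 100
c_7 = 25
p_8 = 150
q_8 = 15
s_8 = 235
t_8 = 95
u_9 = 260
v_9 = 485
p_10 = 195
q_10 = 150
s_10 = 320
t_10 = 275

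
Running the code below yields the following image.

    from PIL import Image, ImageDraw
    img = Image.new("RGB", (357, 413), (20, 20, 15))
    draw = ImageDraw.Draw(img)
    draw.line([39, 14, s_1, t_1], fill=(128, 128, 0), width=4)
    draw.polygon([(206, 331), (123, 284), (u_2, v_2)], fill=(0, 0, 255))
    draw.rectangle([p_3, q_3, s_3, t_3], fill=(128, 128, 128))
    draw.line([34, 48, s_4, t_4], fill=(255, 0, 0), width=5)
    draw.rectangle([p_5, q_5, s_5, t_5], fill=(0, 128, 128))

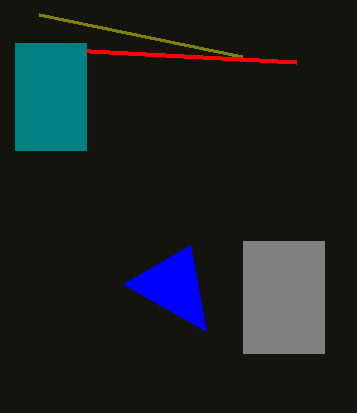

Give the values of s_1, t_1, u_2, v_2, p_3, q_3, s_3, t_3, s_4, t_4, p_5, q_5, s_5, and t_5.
s_1 = 242; t_1 = 56; u_2 = 190; v_2 = 245; p_3 = 243; q_3 = 241; s_3 = 324; t_3 = 353; s_4 = 296; t_4 = 62; p_5 = 15; q_5 = 43; s_5 = 86; t_5 = 150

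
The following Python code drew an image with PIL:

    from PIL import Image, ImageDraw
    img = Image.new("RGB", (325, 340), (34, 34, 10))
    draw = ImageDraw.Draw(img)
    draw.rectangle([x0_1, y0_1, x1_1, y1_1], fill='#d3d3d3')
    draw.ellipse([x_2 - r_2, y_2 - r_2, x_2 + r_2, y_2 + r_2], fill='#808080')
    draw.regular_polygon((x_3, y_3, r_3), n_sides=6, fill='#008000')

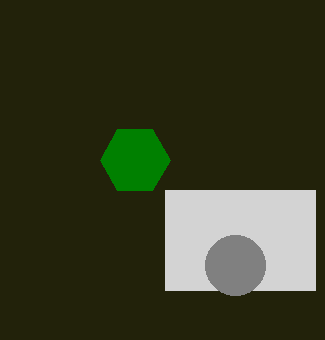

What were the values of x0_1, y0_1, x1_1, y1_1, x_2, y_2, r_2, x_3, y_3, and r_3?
x0_1 = 165
y0_1 = 190
x1_1 = 315
y1_1 = 290
x_2 = 235
y_2 = 265
r_2 = 30
x_3 = 135
y_3 = 160
r_3 = 35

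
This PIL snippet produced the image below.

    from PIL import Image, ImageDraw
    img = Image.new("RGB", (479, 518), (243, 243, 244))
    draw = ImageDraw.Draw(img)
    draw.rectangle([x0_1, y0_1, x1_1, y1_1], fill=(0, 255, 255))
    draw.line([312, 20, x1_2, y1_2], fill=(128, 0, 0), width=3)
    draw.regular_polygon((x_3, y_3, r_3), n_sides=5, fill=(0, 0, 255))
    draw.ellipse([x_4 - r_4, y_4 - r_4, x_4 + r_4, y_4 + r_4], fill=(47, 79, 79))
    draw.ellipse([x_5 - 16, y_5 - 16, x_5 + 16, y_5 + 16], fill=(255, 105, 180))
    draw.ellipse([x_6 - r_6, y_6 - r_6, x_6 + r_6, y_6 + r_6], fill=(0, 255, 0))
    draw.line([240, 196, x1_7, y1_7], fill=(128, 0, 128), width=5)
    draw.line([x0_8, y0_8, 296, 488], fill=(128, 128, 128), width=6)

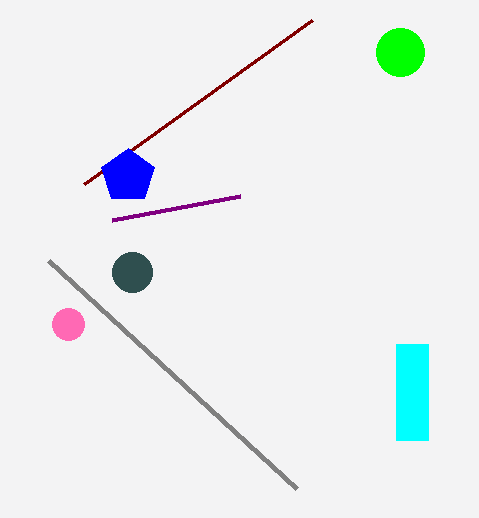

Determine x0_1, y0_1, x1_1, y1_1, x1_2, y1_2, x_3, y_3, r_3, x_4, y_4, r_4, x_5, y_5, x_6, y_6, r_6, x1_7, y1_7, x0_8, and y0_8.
x0_1 = 396; y0_1 = 344; x1_1 = 428; y1_1 = 440; x1_2 = 84; y1_2 = 184; x_3 = 128; y_3 = 176; r_3 = 28; x_4 = 132; y_4 = 272; r_4 = 20; x_5 = 68; y_5 = 324; x_6 = 400; y_6 = 52; r_6 = 24; x1_7 = 112; y1_7 = 220; x0_8 = 48; y0_8 = 260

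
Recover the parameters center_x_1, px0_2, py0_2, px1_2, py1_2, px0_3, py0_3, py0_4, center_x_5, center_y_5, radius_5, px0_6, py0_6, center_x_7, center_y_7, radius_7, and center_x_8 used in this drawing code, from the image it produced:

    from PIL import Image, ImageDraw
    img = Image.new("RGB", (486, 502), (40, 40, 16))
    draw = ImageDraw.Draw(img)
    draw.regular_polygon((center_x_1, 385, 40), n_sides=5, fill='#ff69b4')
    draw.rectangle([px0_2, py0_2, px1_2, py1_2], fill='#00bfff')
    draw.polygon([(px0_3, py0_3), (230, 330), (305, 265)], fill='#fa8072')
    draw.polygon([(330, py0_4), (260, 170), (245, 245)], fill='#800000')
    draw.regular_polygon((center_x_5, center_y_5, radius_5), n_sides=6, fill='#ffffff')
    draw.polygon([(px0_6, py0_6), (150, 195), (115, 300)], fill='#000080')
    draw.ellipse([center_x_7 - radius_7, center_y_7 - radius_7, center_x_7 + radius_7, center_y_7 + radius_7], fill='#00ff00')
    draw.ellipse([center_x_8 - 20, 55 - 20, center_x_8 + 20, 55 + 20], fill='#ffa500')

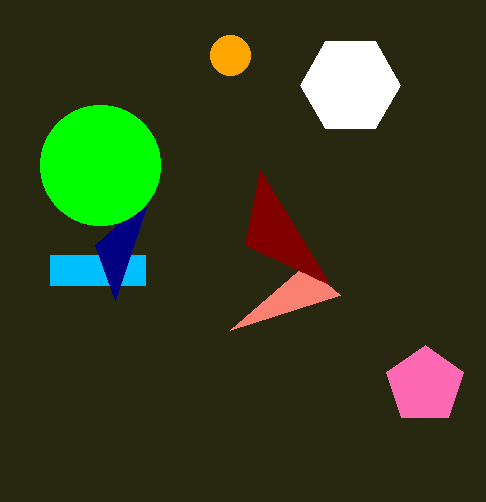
center_x_1 = 425; px0_2 = 50; py0_2 = 255; px1_2 = 145; py1_2 = 285; px0_3 = 340; py0_3 = 295; py0_4 = 285; center_x_5 = 350; center_y_5 = 85; radius_5 = 50; px0_6 = 95; py0_6 = 245; center_x_7 = 100; center_y_7 = 165; radius_7 = 60; center_x_8 = 230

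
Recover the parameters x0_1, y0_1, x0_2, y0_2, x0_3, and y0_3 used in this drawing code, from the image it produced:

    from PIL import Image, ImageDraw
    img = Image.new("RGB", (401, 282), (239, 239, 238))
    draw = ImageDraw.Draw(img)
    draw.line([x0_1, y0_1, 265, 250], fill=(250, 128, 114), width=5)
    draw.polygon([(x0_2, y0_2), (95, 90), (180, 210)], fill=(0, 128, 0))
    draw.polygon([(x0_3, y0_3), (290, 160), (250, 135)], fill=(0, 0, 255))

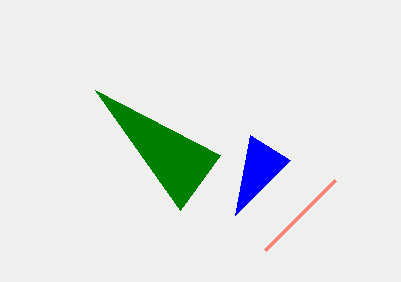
x0_1 = 335
y0_1 = 180
x0_2 = 220
y0_2 = 155
x0_3 = 235
y0_3 = 215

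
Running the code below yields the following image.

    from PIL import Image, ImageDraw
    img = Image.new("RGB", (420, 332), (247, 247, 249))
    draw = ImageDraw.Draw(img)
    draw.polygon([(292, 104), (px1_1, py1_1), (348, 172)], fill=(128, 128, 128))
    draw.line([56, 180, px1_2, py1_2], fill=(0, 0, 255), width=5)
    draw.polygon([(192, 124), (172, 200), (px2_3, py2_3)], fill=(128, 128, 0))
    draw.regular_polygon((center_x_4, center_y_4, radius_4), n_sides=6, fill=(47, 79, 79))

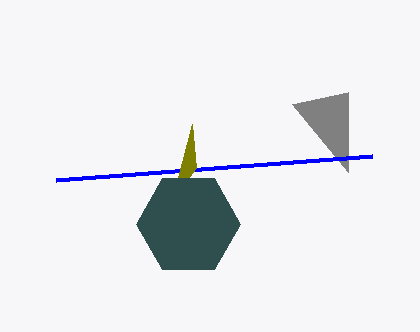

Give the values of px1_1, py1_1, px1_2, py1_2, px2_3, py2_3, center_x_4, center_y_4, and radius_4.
px1_1 = 348; py1_1 = 92; px1_2 = 372; py1_2 = 156; px2_3 = 196; py2_3 = 168; center_x_4 = 188; center_y_4 = 224; radius_4 = 52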